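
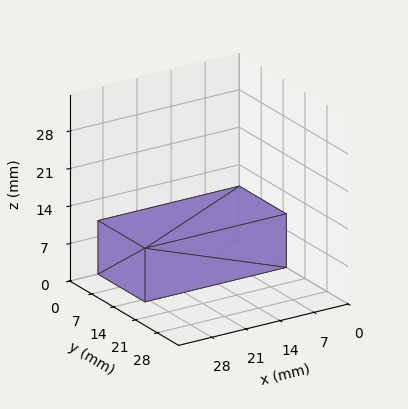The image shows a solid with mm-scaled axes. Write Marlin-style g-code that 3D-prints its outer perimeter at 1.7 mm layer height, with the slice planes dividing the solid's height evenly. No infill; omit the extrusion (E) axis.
Reading the render: the shape is a rectangular box, roughly 29 × 15 mm footprint and 10 mm tall (dimensions read to the nearest mm from the axis ticks). For the g-code, the solid's height is divided into equal slices at the stated Δz and each level perimeter traced with G1 moves after a G0 lift.

; perimeter-only toolpath
G21 ; units = mm
G90 ; absolute positioning
G28 ; home
; layer 1
G0 Z1.7
G0 X0.0 Y0.0
G1 X29.0 Y0.0
G1 X29.0 Y15.0
G1 X0.0 Y15.0
G1 X0.0 Y0.0
; layer 2
G0 Z3.3
G0 X0.0 Y0.0
G1 X29.0 Y0.0
G1 X29.0 Y15.0
G1 X0.0 Y15.0
G1 X0.0 Y0.0
; layer 3
G0 Z5.0
G0 X0.0 Y0.0
G1 X29.0 Y0.0
G1 X29.0 Y15.0
G1 X0.0 Y15.0
G1 X0.0 Y0.0
; layer 4
G0 Z6.7
G0 X0.0 Y0.0
G1 X29.0 Y0.0
G1 X29.0 Y15.0
G1 X0.0 Y15.0
G1 X0.0 Y0.0
; layer 5
G0 Z8.3
G0 X0.0 Y0.0
G1 X29.0 Y0.0
G1 X29.0 Y15.0
G1 X0.0 Y15.0
G1 X0.0 Y0.0
; layer 6
G0 Z10.0
G0 X0.0 Y0.0
G1 X29.0 Y0.0
G1 X29.0 Y15.0
G1 X0.0 Y15.0
G1 X0.0 Y0.0
M2 ; end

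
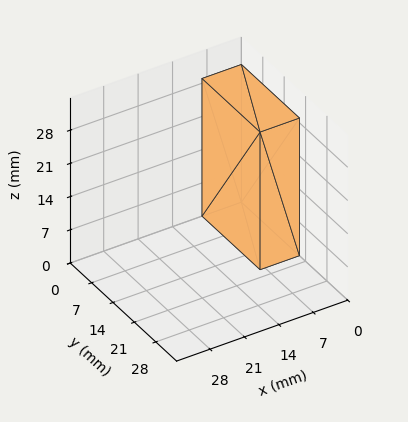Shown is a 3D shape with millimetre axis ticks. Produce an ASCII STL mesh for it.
Reading the render: the shape is a rectangular box, roughly 8 × 19 mm footprint and 29 mm tall (dimensions read to the nearest mm from the axis ticks). For the STL, each face is triangulated and given an outward normal.

solid part
  facet normal 0.0000 0.0000 -1.0000
    outer loop
      vertex 8.00 19.00 0.00
      vertex 8.00 0.00 0.00
      vertex 0.00 0.00 0.00
    endloop
  endfacet
  facet normal 0.0000 0.0000 -1.0000
    outer loop
      vertex 0.00 19.00 0.00
      vertex 8.00 19.00 0.00
      vertex 0.00 0.00 0.00
    endloop
  endfacet
  facet normal 0.0000 0.0000 1.0000
    outer loop
      vertex 0.00 0.00 29.00
      vertex 8.00 0.00 29.00
      vertex 8.00 19.00 29.00
    endloop
  endfacet
  facet normal 0.0000 0.0000 1.0000
    outer loop
      vertex 0.00 0.00 29.00
      vertex 8.00 19.00 29.00
      vertex 0.00 19.00 29.00
    endloop
  endfacet
  facet normal 0.0000 -1.0000 0.0000
    outer loop
      vertex 0.00 0.00 0.00
      vertex 8.00 0.00 0.00
      vertex 8.00 0.00 29.00
    endloop
  endfacet
  facet normal 0.0000 -1.0000 0.0000
    outer loop
      vertex 0.00 0.00 0.00
      vertex 8.00 0.00 29.00
      vertex 0.00 0.00 29.00
    endloop
  endfacet
  facet normal 0.0000 1.0000 0.0000
    outer loop
      vertex 8.00 19.00 29.00
      vertex 8.00 19.00 0.00
      vertex 0.00 19.00 0.00
    endloop
  endfacet
  facet normal 0.0000 1.0000 0.0000
    outer loop
      vertex 0.00 19.00 29.00
      vertex 8.00 19.00 29.00
      vertex 0.00 19.00 0.00
    endloop
  endfacet
  facet normal -1.0000 0.0000 0.0000
    outer loop
      vertex 0.00 19.00 29.00
      vertex 0.00 19.00 0.00
      vertex 0.00 0.00 0.00
    endloop
  endfacet
  facet normal -1.0000 0.0000 0.0000
    outer loop
      vertex 0.00 0.00 29.00
      vertex 0.00 19.00 29.00
      vertex 0.00 0.00 0.00
    endloop
  endfacet
  facet normal 1.0000 0.0000 0.0000
    outer loop
      vertex 8.00 0.00 0.00
      vertex 8.00 19.00 0.00
      vertex 8.00 19.00 29.00
    endloop
  endfacet
  facet normal 1.0000 0.0000 0.0000
    outer loop
      vertex 8.00 0.00 0.00
      vertex 8.00 19.00 29.00
      vertex 8.00 0.00 29.00
    endloop
  endfacet
endsolid part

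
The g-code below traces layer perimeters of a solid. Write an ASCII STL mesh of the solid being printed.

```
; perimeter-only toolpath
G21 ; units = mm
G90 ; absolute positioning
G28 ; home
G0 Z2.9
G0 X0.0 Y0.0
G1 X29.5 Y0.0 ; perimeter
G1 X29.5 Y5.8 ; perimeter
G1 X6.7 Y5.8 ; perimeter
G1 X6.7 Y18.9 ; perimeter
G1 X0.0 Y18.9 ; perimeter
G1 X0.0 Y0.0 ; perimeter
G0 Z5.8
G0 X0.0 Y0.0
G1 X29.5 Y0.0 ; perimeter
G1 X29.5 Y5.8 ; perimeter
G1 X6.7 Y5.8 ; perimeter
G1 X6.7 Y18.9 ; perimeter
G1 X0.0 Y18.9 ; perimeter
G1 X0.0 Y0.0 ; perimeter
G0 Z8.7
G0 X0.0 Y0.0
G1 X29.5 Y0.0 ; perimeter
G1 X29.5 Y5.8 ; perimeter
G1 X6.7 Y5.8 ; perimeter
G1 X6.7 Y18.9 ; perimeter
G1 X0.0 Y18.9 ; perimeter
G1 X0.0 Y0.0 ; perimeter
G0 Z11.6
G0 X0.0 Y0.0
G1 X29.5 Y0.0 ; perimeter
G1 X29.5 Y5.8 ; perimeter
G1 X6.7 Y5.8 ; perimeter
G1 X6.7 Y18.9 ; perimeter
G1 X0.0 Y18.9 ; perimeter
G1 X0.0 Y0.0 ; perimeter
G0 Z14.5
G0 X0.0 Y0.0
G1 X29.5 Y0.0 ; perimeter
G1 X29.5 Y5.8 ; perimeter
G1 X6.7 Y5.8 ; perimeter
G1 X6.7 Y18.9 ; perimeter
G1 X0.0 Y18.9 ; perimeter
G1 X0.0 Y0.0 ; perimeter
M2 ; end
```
solid part
  facet normal 0.0000 0.0000 -1.0000
    outer loop
      vertex 29.5 5.8 0.0
      vertex 29.5 0.0 0.0
      vertex 0.0 0.0 0.0
    endloop
  endfacet
  facet normal 0.0000 0.0000 -1.0000
    outer loop
      vertex 6.7 5.8 0.0
      vertex 29.5 5.8 0.0
      vertex 0.0 0.0 0.0
    endloop
  endfacet
  facet normal 0.0000 0.0000 -1.0000
    outer loop
      vertex 6.7 18.9 0.0
      vertex 6.7 5.8 0.0
      vertex 0.0 0.0 0.0
    endloop
  endfacet
  facet normal 0.0000 0.0000 -1.0000
    outer loop
      vertex 0.0 18.9 0.0
      vertex 6.7 18.9 0.0
      vertex 0.0 0.0 0.0
    endloop
  endfacet
  facet normal 0.0000 0.0000 1.0000
    outer loop
      vertex 0.0 0.0 14.5
      vertex 29.5 0.0 14.5
      vertex 29.5 5.8 14.5
    endloop
  endfacet
  facet normal 0.0000 0.0000 1.0000
    outer loop
      vertex 0.0 0.0 14.5
      vertex 29.5 5.8 14.5
      vertex 6.7 5.8 14.5
    endloop
  endfacet
  facet normal 0.0000 0.0000 1.0000
    outer loop
      vertex 0.0 0.0 14.5
      vertex 6.7 5.8 14.5
      vertex 6.7 18.9 14.5
    endloop
  endfacet
  facet normal 0.0000 0.0000 1.0000
    outer loop
      vertex 0.0 0.0 14.5
      vertex 6.7 18.9 14.5
      vertex 0.0 18.9 14.5
    endloop
  endfacet
  facet normal 0.0000 -1.0000 0.0000
    outer loop
      vertex 0.0 0.0 0.0
      vertex 29.5 0.0 0.0
      vertex 29.5 0.0 14.5
    endloop
  endfacet
  facet normal 0.0000 -1.0000 0.0000
    outer loop
      vertex 0.0 0.0 0.0
      vertex 29.5 0.0 14.5
      vertex 0.0 0.0 14.5
    endloop
  endfacet
  facet normal 1.0000 0.0000 0.0000
    outer loop
      vertex 29.5 0.0 0.0
      vertex 29.5 5.8 0.0
      vertex 29.5 5.8 14.5
    endloop
  endfacet
  facet normal 1.0000 0.0000 0.0000
    outer loop
      vertex 29.5 0.0 0.0
      vertex 29.5 5.8 14.5
      vertex 29.5 0.0 14.5
    endloop
  endfacet
  facet normal 0.0000 1.0000 0.0000
    outer loop
      vertex 29.5 5.8 0.0
      vertex 6.7 5.8 0.0
      vertex 6.7 5.8 14.5
    endloop
  endfacet
  facet normal 0.0000 1.0000 0.0000
    outer loop
      vertex 29.5 5.8 0.0
      vertex 6.7 5.8 14.5
      vertex 29.5 5.8 14.5
    endloop
  endfacet
  facet normal 1.0000 0.0000 0.0000
    outer loop
      vertex 6.7 5.8 0.0
      vertex 6.7 18.9 0.0
      vertex 6.7 18.9 14.5
    endloop
  endfacet
  facet normal 1.0000 0.0000 0.0000
    outer loop
      vertex 6.7 5.8 0.0
      vertex 6.7 18.9 14.5
      vertex 6.7 5.8 14.5
    endloop
  endfacet
  facet normal 0.0000 1.0000 0.0000
    outer loop
      vertex 6.7 18.9 0.0
      vertex 0.0 18.9 0.0
      vertex 0.0 18.9 14.5
    endloop
  endfacet
  facet normal 0.0000 1.0000 0.0000
    outer loop
      vertex 6.7 18.9 0.0
      vertex 0.0 18.9 14.5
      vertex 6.7 18.9 14.5
    endloop
  endfacet
  facet normal -1.0000 0.0000 0.0000
    outer loop
      vertex 0.0 18.9 0.0
      vertex 0.0 0.0 0.0
      vertex 0.0 0.0 14.5
    endloop
  endfacet
  facet normal -1.0000 0.0000 0.0000
    outer loop
      vertex 0.0 18.9 0.0
      vertex 0.0 0.0 14.5
      vertex 0.0 18.9 14.5
    endloop
  endfacet
endsolid part

The G0 Z moves step by Δz≈2.9 mm. Every layer's G1 loop is the same polygon, so the solid is a straight extrusion of it from z=0 to z≈14.5. Closing with flat bottom and top caps and triangulating gives 20 facets — an L-shaped prism: outer 29.5 × 18.9 mm, arm thicknesses ≈ 5.8 mm (horizontal) and 6.7 mm (vertical), extruded 14.5 mm in z.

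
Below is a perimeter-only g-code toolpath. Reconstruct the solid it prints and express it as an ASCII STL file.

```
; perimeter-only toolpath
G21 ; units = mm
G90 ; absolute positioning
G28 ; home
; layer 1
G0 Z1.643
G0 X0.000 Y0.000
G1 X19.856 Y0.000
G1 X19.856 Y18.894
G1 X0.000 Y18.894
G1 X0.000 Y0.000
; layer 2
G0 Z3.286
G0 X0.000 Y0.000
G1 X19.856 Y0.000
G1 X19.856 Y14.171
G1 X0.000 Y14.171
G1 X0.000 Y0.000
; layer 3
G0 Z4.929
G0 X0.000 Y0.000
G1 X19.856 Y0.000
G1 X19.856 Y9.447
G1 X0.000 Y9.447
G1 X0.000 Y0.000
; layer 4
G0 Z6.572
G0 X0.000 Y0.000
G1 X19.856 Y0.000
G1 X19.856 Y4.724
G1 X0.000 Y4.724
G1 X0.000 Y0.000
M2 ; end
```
solid part
  facet normal 0.0000 0.0000 -1.0000
    outer loop
      vertex 19.856 23.618 0.000
      vertex 19.856 0.000 0.000
      vertex 0.000 0.000 0.000
    endloop
  endfacet
  facet normal 0.0000 0.0000 -1.0000
    outer loop
      vertex 0.000 23.618 0.000
      vertex 19.856 23.618 0.000
      vertex 0.000 0.000 0.000
    endloop
  endfacet
  facet normal 0.0000 -1.0000 0.0000
    outer loop
      vertex 0.000 0.000 0.000
      vertex 19.856 0.000 0.000
      vertex 19.856 0.000 8.215
    endloop
  endfacet
  facet normal 0.0000 -1.0000 0.0000
    outer loop
      vertex 0.000 0.000 0.000
      vertex 19.856 0.000 8.215
      vertex 0.000 0.000 8.215
    endloop
  endfacet
  facet normal 0.0000 0.3285 0.9445
    outer loop
      vertex 0.000 0.000 8.215
      vertex 19.856 0.000 8.215
      vertex 19.856 23.618 0.000
    endloop
  endfacet
  facet normal 0.0000 0.3285 0.9445
    outer loop
      vertex 0.000 0.000 8.215
      vertex 19.856 23.618 0.000
      vertex 0.000 23.618 0.000
    endloop
  endfacet
  facet normal -1.0000 0.0000 0.0000
    outer loop
      vertex 0.000 0.000 8.215
      vertex 0.000 23.618 0.000
      vertex 0.000 0.000 0.000
    endloop
  endfacet
  facet normal 1.0000 0.0000 0.0000
    outer loop
      vertex 19.856 0.000 0.000
      vertex 19.856 23.618 0.000
      vertex 19.856 0.000 8.215
    endloop
  endfacet
endsolid part

The G0 Z moves step by Δz≈1.643 mm. The G1 loops shrink linearly with z, so the solid tapers from its base footprint up to z≈8.21. Closing with a flat bottom cap and the tapered top and triangulating gives 8 facets — a wedge (ramp): 19.9 × 23.6 mm base, rising to 8.21 mm along the y=0 edge and sloping linearly to z=0 at y=23.6.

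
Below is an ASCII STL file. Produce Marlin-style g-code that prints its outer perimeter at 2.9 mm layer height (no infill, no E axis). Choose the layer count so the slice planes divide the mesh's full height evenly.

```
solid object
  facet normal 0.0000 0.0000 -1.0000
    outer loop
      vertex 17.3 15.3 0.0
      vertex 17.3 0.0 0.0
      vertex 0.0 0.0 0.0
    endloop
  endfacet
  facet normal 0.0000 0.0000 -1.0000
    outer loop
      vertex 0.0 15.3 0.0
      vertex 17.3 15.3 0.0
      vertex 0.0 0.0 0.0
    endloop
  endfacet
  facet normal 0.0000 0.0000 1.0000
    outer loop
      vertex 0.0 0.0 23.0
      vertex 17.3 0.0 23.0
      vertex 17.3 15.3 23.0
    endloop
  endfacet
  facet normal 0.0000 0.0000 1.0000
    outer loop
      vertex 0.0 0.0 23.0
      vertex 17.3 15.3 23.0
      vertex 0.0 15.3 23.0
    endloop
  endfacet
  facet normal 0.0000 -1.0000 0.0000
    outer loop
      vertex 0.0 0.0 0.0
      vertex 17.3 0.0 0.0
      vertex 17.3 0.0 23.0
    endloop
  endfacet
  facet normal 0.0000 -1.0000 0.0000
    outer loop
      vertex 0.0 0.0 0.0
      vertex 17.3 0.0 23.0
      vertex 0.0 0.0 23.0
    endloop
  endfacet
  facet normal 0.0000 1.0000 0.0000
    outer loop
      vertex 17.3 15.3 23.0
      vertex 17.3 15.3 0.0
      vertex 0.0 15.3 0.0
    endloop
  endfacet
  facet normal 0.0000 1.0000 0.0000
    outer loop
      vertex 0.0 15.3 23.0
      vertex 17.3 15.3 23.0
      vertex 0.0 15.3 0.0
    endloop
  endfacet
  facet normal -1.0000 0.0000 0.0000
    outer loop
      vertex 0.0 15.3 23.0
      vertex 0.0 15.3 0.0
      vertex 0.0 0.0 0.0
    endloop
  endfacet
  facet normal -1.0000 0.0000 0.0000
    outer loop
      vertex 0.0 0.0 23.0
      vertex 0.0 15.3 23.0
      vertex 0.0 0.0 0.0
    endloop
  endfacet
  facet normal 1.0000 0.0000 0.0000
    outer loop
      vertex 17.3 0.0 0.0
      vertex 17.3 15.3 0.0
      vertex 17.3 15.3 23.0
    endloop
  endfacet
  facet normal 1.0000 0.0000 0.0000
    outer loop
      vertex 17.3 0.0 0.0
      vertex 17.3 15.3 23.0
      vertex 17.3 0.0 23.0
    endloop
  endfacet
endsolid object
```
; perimeter-only toolpath
G21 ; units = mm
G90 ; absolute positioning
G28 ; home
; layer 1
G0 Z2.9
G0 X0.0 Y0.0
G1 X17.3 Y0.0
G1 X17.3 Y15.3
G1 X0.0 Y15.3
G1 X0.0 Y0.0
; layer 2
G0 Z5.8
G0 X0.0 Y0.0
G1 X17.3 Y0.0
G1 X17.3 Y15.3
G1 X0.0 Y15.3
G1 X0.0 Y0.0
; layer 3
G0 Z8.6
G0 X0.0 Y0.0
G1 X17.3 Y0.0
G1 X17.3 Y15.3
G1 X0.0 Y15.3
G1 X0.0 Y0.0
; layer 4
G0 Z11.5
G0 X0.0 Y0.0
G1 X17.3 Y0.0
G1 X17.3 Y15.3
G1 X0.0 Y15.3
G1 X0.0 Y0.0
; layer 5
G0 Z14.4
G0 X0.0 Y0.0
G1 X17.3 Y0.0
G1 X17.3 Y15.3
G1 X0.0 Y15.3
G1 X0.0 Y0.0
; layer 6
G0 Z17.2
G0 X0.0 Y0.0
G1 X17.3 Y0.0
G1 X17.3 Y15.3
G1 X0.0 Y15.3
G1 X0.0 Y0.0
; layer 7
G0 Z20.1
G0 X0.0 Y0.0
G1 X17.3 Y0.0
G1 X17.3 Y15.3
G1 X0.0 Y15.3
G1 X0.0 Y0.0
; layer 8
G0 Z23.0
G0 X0.0 Y0.0
G1 X17.3 Y0.0
G1 X17.3 Y15.3
G1 X0.0 Y15.3
G1 X0.0 Y0.0
M2 ; end

The solid is a rectangular box, roughly 17.3 × 15.3 mm footprint and 23 mm tall. Slicing at Δz = 2.9 mm — 8 equal slices spanning the solid's height, so layer i sits at z = i·h/8 — gives 8 non-empty perimeters. Each is a 4-segment closed polygon; G0 lifts to the layer z and rapids to the start vertex, then G1 traces the edges.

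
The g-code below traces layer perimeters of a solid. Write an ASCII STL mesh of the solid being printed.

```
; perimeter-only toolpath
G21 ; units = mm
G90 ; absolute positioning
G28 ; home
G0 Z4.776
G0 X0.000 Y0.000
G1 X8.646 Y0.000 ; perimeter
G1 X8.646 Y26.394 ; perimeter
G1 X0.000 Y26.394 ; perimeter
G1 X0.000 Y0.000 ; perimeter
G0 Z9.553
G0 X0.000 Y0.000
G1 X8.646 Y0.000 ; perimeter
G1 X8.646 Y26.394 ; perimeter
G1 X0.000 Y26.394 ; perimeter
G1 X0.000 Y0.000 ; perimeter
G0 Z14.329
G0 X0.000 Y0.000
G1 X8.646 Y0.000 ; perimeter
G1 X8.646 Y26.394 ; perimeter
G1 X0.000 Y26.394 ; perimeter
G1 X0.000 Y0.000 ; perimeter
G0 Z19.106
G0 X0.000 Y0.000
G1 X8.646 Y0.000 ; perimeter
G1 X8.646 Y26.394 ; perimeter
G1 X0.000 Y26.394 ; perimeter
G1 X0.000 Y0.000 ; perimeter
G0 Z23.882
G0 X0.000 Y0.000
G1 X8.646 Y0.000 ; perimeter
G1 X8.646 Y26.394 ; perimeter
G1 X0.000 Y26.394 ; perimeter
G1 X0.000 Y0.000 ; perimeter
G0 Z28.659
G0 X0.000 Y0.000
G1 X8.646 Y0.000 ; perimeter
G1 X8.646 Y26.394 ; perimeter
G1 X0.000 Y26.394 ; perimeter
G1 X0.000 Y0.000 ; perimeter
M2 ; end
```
solid part
  facet normal 0.0000 0.0000 -1.0000
    outer loop
      vertex 8.646 26.394 0.000
      vertex 8.646 0.000 0.000
      vertex 0.000 0.000 0.000
    endloop
  endfacet
  facet normal 0.0000 0.0000 -1.0000
    outer loop
      vertex 0.000 26.394 0.000
      vertex 8.646 26.394 0.000
      vertex 0.000 0.000 0.000
    endloop
  endfacet
  facet normal 0.0000 0.0000 1.0000
    outer loop
      vertex 0.000 0.000 28.659
      vertex 8.646 0.000 28.659
      vertex 8.646 26.394 28.659
    endloop
  endfacet
  facet normal 0.0000 0.0000 1.0000
    outer loop
      vertex 0.000 0.000 28.659
      vertex 8.646 26.394 28.659
      vertex 0.000 26.394 28.659
    endloop
  endfacet
  facet normal 0.0000 -1.0000 0.0000
    outer loop
      vertex 0.000 0.000 0.000
      vertex 8.646 0.000 0.000
      vertex 8.646 0.000 28.659
    endloop
  endfacet
  facet normal 0.0000 -1.0000 0.0000
    outer loop
      vertex 0.000 0.000 0.000
      vertex 8.646 0.000 28.659
      vertex 0.000 0.000 28.659
    endloop
  endfacet
  facet normal 0.0000 1.0000 0.0000
    outer loop
      vertex 8.646 26.394 28.659
      vertex 8.646 26.394 0.000
      vertex 0.000 26.394 0.000
    endloop
  endfacet
  facet normal 0.0000 1.0000 0.0000
    outer loop
      vertex 0.000 26.394 28.659
      vertex 8.646 26.394 28.659
      vertex 0.000 26.394 0.000
    endloop
  endfacet
  facet normal -1.0000 0.0000 0.0000
    outer loop
      vertex 0.000 26.394 28.659
      vertex 0.000 26.394 0.000
      vertex 0.000 0.000 0.000
    endloop
  endfacet
  facet normal -1.0000 0.0000 0.0000
    outer loop
      vertex 0.000 0.000 28.659
      vertex 0.000 26.394 28.659
      vertex 0.000 0.000 0.000
    endloop
  endfacet
  facet normal 1.0000 0.0000 0.0000
    outer loop
      vertex 8.646 0.000 0.000
      vertex 8.646 26.394 0.000
      vertex 8.646 26.394 28.659
    endloop
  endfacet
  facet normal 1.0000 0.0000 0.0000
    outer loop
      vertex 8.646 0.000 0.000
      vertex 8.646 26.394 28.659
      vertex 8.646 0.000 28.659
    endloop
  endfacet
endsolid part

The G0 Z moves step by Δz≈4.776 mm. Every layer's G1 loop is the same polygon, so the solid is a straight extrusion of it from z=0 to z≈28.7. Closing with flat bottom and top caps and triangulating gives 12 facets — a rectangular box, roughly 8.65 × 26.4 mm footprint and 28.7 mm tall.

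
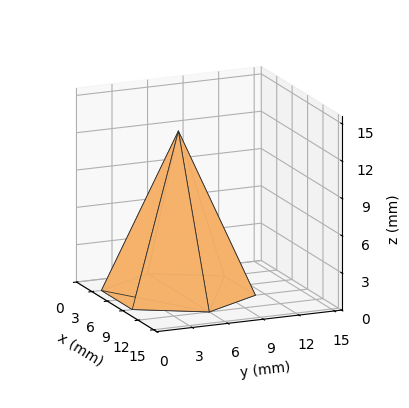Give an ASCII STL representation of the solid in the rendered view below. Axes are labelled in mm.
Reading the render: the shape is a regular 6-sided pyramid, base circumscribed radius ≈ 6 mm, apex at z ≈ 13 mm (dimensions read to the nearest mm from the axis ticks). For the STL, each face is triangulated and given an outward normal.

solid part
  facet normal 0.0000 0.0000 -1.0000
    outer loop
      vertex 3.000 11.196 0.000
      vertex 9.000 11.196 0.000
      vertex 12.000 6.000 0.000
    endloop
  endfacet
  facet normal 0.0000 0.0000 -1.0000
    outer loop
      vertex 0.000 6.000 0.000
      vertex 3.000 11.196 0.000
      vertex 12.000 6.000 0.000
    endloop
  endfacet
  facet normal 0.0000 0.0000 -1.0000
    outer loop
      vertex 3.000 0.804 0.000
      vertex 0.000 6.000 0.000
      vertex 12.000 6.000 0.000
    endloop
  endfacet
  facet normal 0.0000 0.0000 -1.0000
    outer loop
      vertex 9.000 0.804 0.000
      vertex 3.000 0.804 0.000
      vertex 12.000 6.000 0.000
    endloop
  endfacet
  facet normal 0.8042 0.4643 0.3712
    outer loop
      vertex 12.000 6.000 0.000
      vertex 9.000 11.196 0.000
      vertex 6.000 6.000 13.000
    endloop
  endfacet
  facet normal 0.0000 0.9286 0.3711
    outer loop
      vertex 9.000 11.196 0.000
      vertex 3.000 11.196 0.000
      vertex 6.000 6.000 13.000
    endloop
  endfacet
  facet normal -0.8042 0.4643 0.3712
    outer loop
      vertex 3.000 11.196 0.000
      vertex 0.000 6.000 0.000
      vertex 6.000 6.000 13.000
    endloop
  endfacet
  facet normal -0.8042 -0.4643 0.3712
    outer loop
      vertex 0.000 6.000 0.000
      vertex 3.000 0.804 0.000
      vertex 6.000 6.000 13.000
    endloop
  endfacet
  facet normal 0.0000 -0.9286 0.3711
    outer loop
      vertex 3.000 0.804 0.000
      vertex 9.000 0.804 0.000
      vertex 6.000 6.000 13.000
    endloop
  endfacet
  facet normal 0.8042 -0.4643 0.3712
    outer loop
      vertex 9.000 0.804 0.000
      vertex 12.000 6.000 0.000
      vertex 6.000 6.000 13.000
    endloop
  endfacet
endsolid part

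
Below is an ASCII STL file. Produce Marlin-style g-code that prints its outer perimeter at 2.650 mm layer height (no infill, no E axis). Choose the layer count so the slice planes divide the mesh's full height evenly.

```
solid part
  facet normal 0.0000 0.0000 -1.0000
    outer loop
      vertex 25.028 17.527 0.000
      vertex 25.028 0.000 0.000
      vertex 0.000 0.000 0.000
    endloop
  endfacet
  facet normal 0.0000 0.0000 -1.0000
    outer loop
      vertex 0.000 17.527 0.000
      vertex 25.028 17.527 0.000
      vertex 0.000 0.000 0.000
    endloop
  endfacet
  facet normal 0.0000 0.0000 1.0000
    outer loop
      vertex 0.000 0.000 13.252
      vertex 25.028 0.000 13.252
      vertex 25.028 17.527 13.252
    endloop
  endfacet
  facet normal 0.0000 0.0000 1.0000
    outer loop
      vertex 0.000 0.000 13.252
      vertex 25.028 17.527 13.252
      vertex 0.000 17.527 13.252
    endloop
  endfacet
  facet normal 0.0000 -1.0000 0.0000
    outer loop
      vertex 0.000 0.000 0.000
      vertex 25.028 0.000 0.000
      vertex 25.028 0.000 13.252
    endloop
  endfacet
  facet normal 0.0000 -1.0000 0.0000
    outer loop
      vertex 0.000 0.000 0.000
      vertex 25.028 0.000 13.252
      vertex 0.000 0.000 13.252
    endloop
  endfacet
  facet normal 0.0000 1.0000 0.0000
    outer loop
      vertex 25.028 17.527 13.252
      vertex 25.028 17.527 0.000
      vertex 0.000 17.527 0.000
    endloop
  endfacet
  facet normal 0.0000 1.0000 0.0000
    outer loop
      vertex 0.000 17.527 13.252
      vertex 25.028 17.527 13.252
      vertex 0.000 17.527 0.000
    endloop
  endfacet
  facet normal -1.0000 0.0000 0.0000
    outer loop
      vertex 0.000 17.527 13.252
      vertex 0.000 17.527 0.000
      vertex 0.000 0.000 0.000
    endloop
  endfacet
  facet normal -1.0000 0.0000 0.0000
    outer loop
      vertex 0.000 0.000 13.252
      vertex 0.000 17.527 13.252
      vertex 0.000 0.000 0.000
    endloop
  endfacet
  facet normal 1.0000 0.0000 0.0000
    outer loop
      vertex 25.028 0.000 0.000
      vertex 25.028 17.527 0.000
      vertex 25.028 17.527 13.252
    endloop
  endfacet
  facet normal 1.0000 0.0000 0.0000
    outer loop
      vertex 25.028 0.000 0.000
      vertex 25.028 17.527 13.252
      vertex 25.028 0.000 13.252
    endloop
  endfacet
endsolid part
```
; perimeter-only toolpath
G21 ; units = mm
G90 ; absolute positioning
G28 ; home
; layer 1
G0 Z2.650
G0 X0.000 Y0.000
G1 X25.028 Y0.000
G1 X25.028 Y17.527
G1 X0.000 Y17.527
G1 X0.000 Y0.000
; layer 2
G0 Z5.301
G0 X0.000 Y0.000
G1 X25.028 Y0.000
G1 X25.028 Y17.527
G1 X0.000 Y17.527
G1 X0.000 Y0.000
; layer 3
G0 Z7.951
G0 X0.000 Y0.000
G1 X25.028 Y0.000
G1 X25.028 Y17.527
G1 X0.000 Y17.527
G1 X0.000 Y0.000
; layer 4
G0 Z10.602
G0 X0.000 Y0.000
G1 X25.028 Y0.000
G1 X25.028 Y17.527
G1 X0.000 Y17.527
G1 X0.000 Y0.000
; layer 5
G0 Z13.252
G0 X0.000 Y0.000
G1 X25.028 Y0.000
G1 X25.028 Y17.527
G1 X0.000 Y17.527
G1 X0.000 Y0.000
M2 ; end

The solid is a rectangular box, roughly 25 × 17.5 mm footprint and 13.3 mm tall. Slicing at Δz = 2.650 mm — 5 equal slices spanning the solid's height, so layer i sits at z = i·h/5 — gives 5 non-empty perimeters. Each is a 4-segment closed polygon; G0 lifts to the layer z and rapids to the start vertex, then G1 traces the edges.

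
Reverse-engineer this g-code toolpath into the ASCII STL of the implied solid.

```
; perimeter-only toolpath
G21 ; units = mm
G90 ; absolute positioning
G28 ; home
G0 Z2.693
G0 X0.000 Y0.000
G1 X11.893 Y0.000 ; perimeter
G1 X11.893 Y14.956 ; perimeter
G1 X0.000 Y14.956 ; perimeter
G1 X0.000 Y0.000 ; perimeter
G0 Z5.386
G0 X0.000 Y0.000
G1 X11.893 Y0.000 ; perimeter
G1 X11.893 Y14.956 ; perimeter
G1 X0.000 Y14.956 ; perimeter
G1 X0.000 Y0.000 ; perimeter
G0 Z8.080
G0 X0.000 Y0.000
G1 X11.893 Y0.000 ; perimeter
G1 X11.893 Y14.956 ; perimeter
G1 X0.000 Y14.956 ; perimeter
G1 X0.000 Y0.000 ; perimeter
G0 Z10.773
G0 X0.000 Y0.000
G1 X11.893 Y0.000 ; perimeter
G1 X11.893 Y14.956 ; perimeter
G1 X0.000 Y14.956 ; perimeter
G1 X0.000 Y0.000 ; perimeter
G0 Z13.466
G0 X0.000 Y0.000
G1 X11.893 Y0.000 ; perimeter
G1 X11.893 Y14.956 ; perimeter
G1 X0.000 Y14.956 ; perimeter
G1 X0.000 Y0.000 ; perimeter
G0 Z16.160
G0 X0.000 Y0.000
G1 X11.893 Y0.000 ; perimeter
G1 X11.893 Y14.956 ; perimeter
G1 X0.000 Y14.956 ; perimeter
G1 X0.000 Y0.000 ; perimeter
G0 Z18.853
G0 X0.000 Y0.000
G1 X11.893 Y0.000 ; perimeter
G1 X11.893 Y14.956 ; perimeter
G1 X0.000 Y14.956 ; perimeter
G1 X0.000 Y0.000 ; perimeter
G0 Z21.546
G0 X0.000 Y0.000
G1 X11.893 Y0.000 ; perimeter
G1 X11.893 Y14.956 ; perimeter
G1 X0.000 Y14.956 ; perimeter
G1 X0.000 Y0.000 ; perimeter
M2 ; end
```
solid part
  facet normal 0.0000 0.0000 -1.0000
    outer loop
      vertex 11.893 14.956 0.000
      vertex 11.893 0.000 0.000
      vertex 0.000 0.000 0.000
    endloop
  endfacet
  facet normal 0.0000 0.0000 -1.0000
    outer loop
      vertex 0.000 14.956 0.000
      vertex 11.893 14.956 0.000
      vertex 0.000 0.000 0.000
    endloop
  endfacet
  facet normal 0.0000 0.0000 1.0000
    outer loop
      vertex 0.000 0.000 21.546
      vertex 11.893 0.000 21.546
      vertex 11.893 14.956 21.546
    endloop
  endfacet
  facet normal 0.0000 0.0000 1.0000
    outer loop
      vertex 0.000 0.000 21.546
      vertex 11.893 14.956 21.546
      vertex 0.000 14.956 21.546
    endloop
  endfacet
  facet normal 0.0000 -1.0000 0.0000
    outer loop
      vertex 0.000 0.000 0.000
      vertex 11.893 0.000 0.000
      vertex 11.893 0.000 21.546
    endloop
  endfacet
  facet normal 0.0000 -1.0000 0.0000
    outer loop
      vertex 0.000 0.000 0.000
      vertex 11.893 0.000 21.546
      vertex 0.000 0.000 21.546
    endloop
  endfacet
  facet normal 0.0000 1.0000 0.0000
    outer loop
      vertex 11.893 14.956 21.546
      vertex 11.893 14.956 0.000
      vertex 0.000 14.956 0.000
    endloop
  endfacet
  facet normal 0.0000 1.0000 0.0000
    outer loop
      vertex 0.000 14.956 21.546
      vertex 11.893 14.956 21.546
      vertex 0.000 14.956 0.000
    endloop
  endfacet
  facet normal -1.0000 0.0000 0.0000
    outer loop
      vertex 0.000 14.956 21.546
      vertex 0.000 14.956 0.000
      vertex 0.000 0.000 0.000
    endloop
  endfacet
  facet normal -1.0000 0.0000 0.0000
    outer loop
      vertex 0.000 0.000 21.546
      vertex 0.000 14.956 21.546
      vertex 0.000 0.000 0.000
    endloop
  endfacet
  facet normal 1.0000 0.0000 0.0000
    outer loop
      vertex 11.893 0.000 0.000
      vertex 11.893 14.956 0.000
      vertex 11.893 14.956 21.546
    endloop
  endfacet
  facet normal 1.0000 0.0000 0.0000
    outer loop
      vertex 11.893 0.000 0.000
      vertex 11.893 14.956 21.546
      vertex 11.893 0.000 21.546
    endloop
  endfacet
endsolid part

The G0 Z moves step by Δz≈2.693 mm. Every layer's G1 loop is the same polygon, so the solid is a straight extrusion of it from z=0 to z≈21.5. Closing with flat bottom and top caps and triangulating gives 12 facets — a rectangular box, roughly 11.9 × 15 mm footprint and 21.5 mm tall.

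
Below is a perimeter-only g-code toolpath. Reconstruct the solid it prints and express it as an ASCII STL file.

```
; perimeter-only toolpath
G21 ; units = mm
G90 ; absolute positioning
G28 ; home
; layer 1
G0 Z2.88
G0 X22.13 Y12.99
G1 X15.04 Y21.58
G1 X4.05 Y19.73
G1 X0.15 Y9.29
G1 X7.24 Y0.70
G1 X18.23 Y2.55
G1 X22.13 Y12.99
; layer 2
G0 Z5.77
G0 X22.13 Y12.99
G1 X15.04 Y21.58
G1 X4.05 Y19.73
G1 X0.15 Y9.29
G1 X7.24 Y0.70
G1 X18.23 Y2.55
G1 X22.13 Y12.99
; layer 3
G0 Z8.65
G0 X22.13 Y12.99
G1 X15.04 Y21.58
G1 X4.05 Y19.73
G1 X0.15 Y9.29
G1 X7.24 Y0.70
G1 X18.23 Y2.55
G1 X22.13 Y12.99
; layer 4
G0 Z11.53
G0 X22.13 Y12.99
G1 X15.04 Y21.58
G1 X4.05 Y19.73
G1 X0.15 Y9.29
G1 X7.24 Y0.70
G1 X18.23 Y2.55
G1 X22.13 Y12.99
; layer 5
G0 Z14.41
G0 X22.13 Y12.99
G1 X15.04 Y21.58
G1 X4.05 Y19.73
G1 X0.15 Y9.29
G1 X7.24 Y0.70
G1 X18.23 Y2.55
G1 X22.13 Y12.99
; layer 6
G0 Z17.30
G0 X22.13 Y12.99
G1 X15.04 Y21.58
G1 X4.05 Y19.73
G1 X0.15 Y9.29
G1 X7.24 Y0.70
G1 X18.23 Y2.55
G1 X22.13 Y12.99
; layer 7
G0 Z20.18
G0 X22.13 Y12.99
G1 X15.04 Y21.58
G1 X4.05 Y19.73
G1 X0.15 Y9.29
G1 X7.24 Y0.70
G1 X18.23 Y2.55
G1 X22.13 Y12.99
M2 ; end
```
solid part
  facet normal 0.0000 0.0000 -1.0000
    outer loop
      vertex 4.05 19.73 0.00
      vertex 15.04 21.58 0.00
      vertex 22.13 12.99 0.00
    endloop
  endfacet
  facet normal 0.0000 0.0000 -1.0000
    outer loop
      vertex 0.15 9.29 0.00
      vertex 4.05 19.73 0.00
      vertex 22.13 12.99 0.00
    endloop
  endfacet
  facet normal 0.0000 0.0000 -1.0000
    outer loop
      vertex 7.24 0.70 0.00
      vertex 0.15 9.29 0.00
      vertex 22.13 12.99 0.00
    endloop
  endfacet
  facet normal 0.0000 0.0000 -1.0000
    outer loop
      vertex 18.23 2.55 0.00
      vertex 7.24 0.70 0.00
      vertex 22.13 12.99 0.00
    endloop
  endfacet
  facet normal 0.0000 0.0000 1.0000
    outer loop
      vertex 22.13 12.99 20.18
      vertex 15.04 21.58 20.18
      vertex 4.05 19.73 20.18
    endloop
  endfacet
  facet normal 0.0000 0.0000 1.0000
    outer loop
      vertex 22.13 12.99 20.18
      vertex 4.05 19.73 20.18
      vertex 0.15 9.29 20.18
    endloop
  endfacet
  facet normal 0.0000 0.0000 1.0000
    outer loop
      vertex 22.13 12.99 20.18
      vertex 0.15 9.29 20.18
      vertex 7.24 0.70 20.18
    endloop
  endfacet
  facet normal 0.0000 0.0000 1.0000
    outer loop
      vertex 22.13 12.99 20.18
      vertex 7.24 0.70 20.18
      vertex 18.23 2.55 20.18
    endloop
  endfacet
  facet normal 0.7712 0.6366 0.0000
    outer loop
      vertex 22.13 12.99 0.00
      vertex 15.04 21.58 0.00
      vertex 15.04 21.58 20.18
    endloop
  endfacet
  facet normal 0.7712 0.6366 0.0000
    outer loop
      vertex 22.13 12.99 0.00
      vertex 15.04 21.58 20.18
      vertex 22.13 12.99 20.18
    endloop
  endfacet
  facet normal -0.1660 0.9861 0.0000
    outer loop
      vertex 15.04 21.58 0.00
      vertex 4.05 19.73 0.00
      vertex 4.05 19.73 20.18
    endloop
  endfacet
  facet normal -0.1660 0.9861 0.0000
    outer loop
      vertex 15.04 21.58 0.00
      vertex 4.05 19.73 20.18
      vertex 15.04 21.58 20.18
    endloop
  endfacet
  facet normal -0.9368 0.3499 0.0000
    outer loop
      vertex 4.05 19.73 0.00
      vertex 0.15 9.29 0.00
      vertex 0.15 9.29 20.18
    endloop
  endfacet
  facet normal -0.9368 0.3499 0.0000
    outer loop
      vertex 4.05 19.73 0.00
      vertex 0.15 9.29 20.18
      vertex 4.05 19.73 20.18
    endloop
  endfacet
  facet normal -0.7712 -0.6366 0.0000
    outer loop
      vertex 0.15 9.29 0.00
      vertex 7.24 0.70 0.00
      vertex 7.24 0.70 20.18
    endloop
  endfacet
  facet normal -0.7712 -0.6366 0.0000
    outer loop
      vertex 0.15 9.29 0.00
      vertex 7.24 0.70 20.18
      vertex 0.15 9.29 20.18
    endloop
  endfacet
  facet normal 0.1660 -0.9861 0.0000
    outer loop
      vertex 7.24 0.70 0.00
      vertex 18.23 2.55 0.00
      vertex 18.23 2.55 20.18
    endloop
  endfacet
  facet normal 0.1660 -0.9861 0.0000
    outer loop
      vertex 7.24 0.70 0.00
      vertex 18.23 2.55 20.18
      vertex 7.24 0.70 20.18
    endloop
  endfacet
  facet normal 0.9368 -0.3499 0.0000
    outer loop
      vertex 18.23 2.55 0.00
      vertex 22.13 12.99 0.00
      vertex 22.13 12.99 20.18
    endloop
  endfacet
  facet normal 0.9368 -0.3499 0.0000
    outer loop
      vertex 18.23 2.55 0.00
      vertex 22.13 12.99 20.18
      vertex 18.23 2.55 20.18
    endloop
  endfacet
endsolid part

The G0 Z moves step by Δz≈2.88 mm. Every layer's G1 loop is the same polygon, so the solid is a straight extrusion of it from z=0 to z≈20.2. Closing with flat bottom and top caps and triangulating gives 20 facets — a regular 6-sided prism (a cylinder approximated with 6 flat sides), circumscribed radius ≈ 11.1 mm, height ≈ 20.2 mm.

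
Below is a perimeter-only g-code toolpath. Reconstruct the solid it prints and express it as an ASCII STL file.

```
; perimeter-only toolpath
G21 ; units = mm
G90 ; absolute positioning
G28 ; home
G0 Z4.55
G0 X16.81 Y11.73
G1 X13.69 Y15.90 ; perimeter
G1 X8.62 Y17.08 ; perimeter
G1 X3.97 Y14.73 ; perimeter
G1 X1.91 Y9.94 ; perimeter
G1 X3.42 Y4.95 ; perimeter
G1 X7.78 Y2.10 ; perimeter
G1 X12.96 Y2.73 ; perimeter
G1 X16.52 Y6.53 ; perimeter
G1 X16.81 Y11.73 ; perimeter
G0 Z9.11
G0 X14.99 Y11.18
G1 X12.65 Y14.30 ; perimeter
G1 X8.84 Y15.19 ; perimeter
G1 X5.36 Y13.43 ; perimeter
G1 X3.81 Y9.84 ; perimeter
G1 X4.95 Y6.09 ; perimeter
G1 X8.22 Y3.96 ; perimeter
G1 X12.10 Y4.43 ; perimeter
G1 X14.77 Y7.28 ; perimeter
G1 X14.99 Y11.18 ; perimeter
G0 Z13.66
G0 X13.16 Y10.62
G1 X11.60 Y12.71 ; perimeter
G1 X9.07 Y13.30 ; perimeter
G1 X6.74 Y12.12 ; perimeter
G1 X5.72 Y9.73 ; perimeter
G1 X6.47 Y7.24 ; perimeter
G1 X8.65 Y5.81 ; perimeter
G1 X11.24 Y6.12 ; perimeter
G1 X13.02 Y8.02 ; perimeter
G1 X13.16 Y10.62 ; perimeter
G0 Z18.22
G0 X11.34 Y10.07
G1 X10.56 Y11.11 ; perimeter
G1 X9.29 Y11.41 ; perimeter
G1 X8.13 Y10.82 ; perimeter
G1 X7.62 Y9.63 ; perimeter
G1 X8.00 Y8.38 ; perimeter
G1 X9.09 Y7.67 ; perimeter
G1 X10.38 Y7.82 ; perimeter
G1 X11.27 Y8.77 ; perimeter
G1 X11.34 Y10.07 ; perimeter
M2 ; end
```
solid part
  facet normal 0.0000 0.0000 -1.0000
    outer loop
      vertex 8.39 18.97 0.00
      vertex 14.73 17.49 0.00
      vertex 18.63 12.28 0.00
    endloop
  endfacet
  facet normal 0.0000 0.0000 -1.0000
    outer loop
      vertex 2.58 16.03 0.00
      vertex 8.39 18.97 0.00
      vertex 18.63 12.28 0.00
    endloop
  endfacet
  facet normal 0.0000 0.0000 -1.0000
    outer loop
      vertex 0.01 10.05 0.00
      vertex 2.58 16.03 0.00
      vertex 18.63 12.28 0.00
    endloop
  endfacet
  facet normal 0.0000 0.0000 -1.0000
    outer loop
      vertex 1.90 3.81 0.00
      vertex 0.01 10.05 0.00
      vertex 18.63 12.28 0.00
    endloop
  endfacet
  facet normal 0.0000 0.0000 -1.0000
    outer loop
      vertex 7.35 0.25 0.00
      vertex 1.90 3.81 0.00
      vertex 18.63 12.28 0.00
    endloop
  endfacet
  facet normal 0.0000 0.0000 -1.0000
    outer loop
      vertex 13.82 1.03 0.00
      vertex 7.35 0.25 0.00
      vertex 18.63 12.28 0.00
    endloop
  endfacet
  facet normal 0.0000 0.0000 -1.0000
    outer loop
      vertex 18.27 5.78 0.00
      vertex 13.82 1.03 0.00
      vertex 18.63 12.28 0.00
    endloop
  endfacet
  facet normal 0.7451 0.5578 0.3657
    outer loop
      vertex 18.63 12.28 0.00
      vertex 14.73 17.49 0.00
      vertex 9.52 9.52 22.77
    endloop
  endfacet
  facet normal 0.2116 0.9064 0.3657
    outer loop
      vertex 14.73 17.49 0.00
      vertex 8.39 18.97 0.00
      vertex 9.52 9.52 22.77
    endloop
  endfacet
  facet normal -0.4203 0.8305 0.3655
    outer loop
      vertex 8.39 18.97 0.00
      vertex 2.58 16.03 0.00
      vertex 9.52 9.52 22.77
    endloop
  endfacet
  facet normal -0.8551 0.3675 0.3657
    outer loop
      vertex 2.58 16.03 0.00
      vertex 0.01 10.05 0.00
      vertex 9.52 9.52 22.77
    endloop
  endfacet
  facet normal -0.8908 -0.2698 0.3657
    outer loop
      vertex 0.01 10.05 0.00
      vertex 1.90 3.81 0.00
      vertex 9.52 9.52 22.77
    endloop
  endfacet
  facet normal -0.5090 -0.7792 0.3657
    outer loop
      vertex 1.90 3.81 0.00
      vertex 7.35 0.25 0.00
      vertex 9.52 9.52 22.77
    endloop
  endfacet
  facet normal 0.1114 -0.9241 0.3656
    outer loop
      vertex 7.35 0.25 0.00
      vertex 13.82 1.03 0.00
      vertex 9.52 9.52 22.77
    endloop
  endfacet
  facet normal 0.6793 -0.6364 0.3656
    outer loop
      vertex 13.82 1.03 0.00
      vertex 18.27 5.78 0.00
      vertex 9.52 9.52 22.77
    endloop
  endfacet
  facet normal 0.9294 -0.0515 0.3656
    outer loop
      vertex 18.27 5.78 0.00
      vertex 18.63 12.28 0.00
      vertex 9.52 9.52 22.77
    endloop
  endfacet
endsolid part

The G0 Z moves step by Δz≈4.55 mm. The G1 loops shrink linearly with z, so the solid tapers from its base footprint up to z≈22.8. Closing with a flat bottom cap and the tapered top and triangulating gives 16 facets — a regular 9-sided pyramid, base circumscribed radius ≈ 9.52 mm, apex at z ≈ 22.8 mm.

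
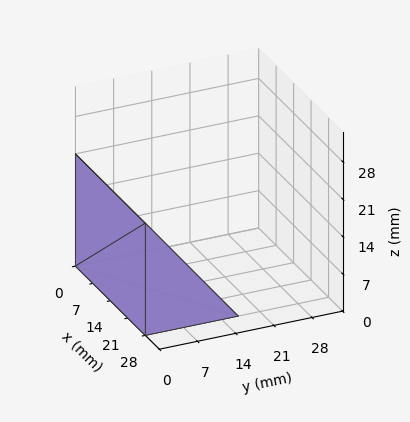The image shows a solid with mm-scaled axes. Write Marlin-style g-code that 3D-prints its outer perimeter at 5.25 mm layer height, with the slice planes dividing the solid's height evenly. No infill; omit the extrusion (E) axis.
Reading the render: the shape is a wedge (ramp): 28 × 17 mm base, rising to 21 mm along the y=0 edge and sloping linearly to z=0 at y=17 (dimensions read to the nearest mm from the axis ticks). For the g-code, the solid's height is divided into equal slices at the stated Δz and each level perimeter traced with G1 moves after a G0 lift.

; perimeter-only toolpath
G21 ; units = mm
G90 ; absolute positioning
G28 ; home
; layer 1
G0 Z5.25
G0 X0.00 Y0.00
G1 X28.00 Y0.00
G1 X28.00 Y12.75
G1 X0.00 Y12.75
G1 X0.00 Y0.00
; layer 2
G0 Z10.50
G0 X0.00 Y0.00
G1 X28.00 Y0.00
G1 X28.00 Y8.50
G1 X0.00 Y8.50
G1 X0.00 Y0.00
; layer 3
G0 Z15.75
G0 X0.00 Y0.00
G1 X28.00 Y0.00
G1 X28.00 Y4.25
G1 X0.00 Y4.25
G1 X0.00 Y0.00
M2 ; end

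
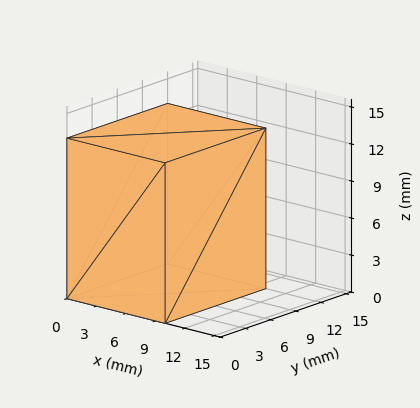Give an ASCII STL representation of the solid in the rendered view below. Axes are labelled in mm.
Reading the render: the shape is a rectangular box, roughly 10 × 12 mm footprint and 13 mm tall (dimensions read to the nearest mm from the axis ticks). For the STL, each face is triangulated and given an outward normal.

solid part
  facet normal 0.0000 0.0000 -1.0000
    outer loop
      vertex 10.0 12.0 0.0
      vertex 10.0 0.0 0.0
      vertex 0.0 0.0 0.0
    endloop
  endfacet
  facet normal 0.0000 0.0000 -1.0000
    outer loop
      vertex 0.0 12.0 0.0
      vertex 10.0 12.0 0.0
      vertex 0.0 0.0 0.0
    endloop
  endfacet
  facet normal 0.0000 0.0000 1.0000
    outer loop
      vertex 0.0 0.0 13.0
      vertex 10.0 0.0 13.0
      vertex 10.0 12.0 13.0
    endloop
  endfacet
  facet normal 0.0000 0.0000 1.0000
    outer loop
      vertex 0.0 0.0 13.0
      vertex 10.0 12.0 13.0
      vertex 0.0 12.0 13.0
    endloop
  endfacet
  facet normal 0.0000 -1.0000 0.0000
    outer loop
      vertex 0.0 0.0 0.0
      vertex 10.0 0.0 0.0
      vertex 10.0 0.0 13.0
    endloop
  endfacet
  facet normal 0.0000 -1.0000 0.0000
    outer loop
      vertex 0.0 0.0 0.0
      vertex 10.0 0.0 13.0
      vertex 0.0 0.0 13.0
    endloop
  endfacet
  facet normal 0.0000 1.0000 0.0000
    outer loop
      vertex 10.0 12.0 13.0
      vertex 10.0 12.0 0.0
      vertex 0.0 12.0 0.0
    endloop
  endfacet
  facet normal 0.0000 1.0000 0.0000
    outer loop
      vertex 0.0 12.0 13.0
      vertex 10.0 12.0 13.0
      vertex 0.0 12.0 0.0
    endloop
  endfacet
  facet normal -1.0000 0.0000 0.0000
    outer loop
      vertex 0.0 12.0 13.0
      vertex 0.0 12.0 0.0
      vertex 0.0 0.0 0.0
    endloop
  endfacet
  facet normal -1.0000 0.0000 0.0000
    outer loop
      vertex 0.0 0.0 13.0
      vertex 0.0 12.0 13.0
      vertex 0.0 0.0 0.0
    endloop
  endfacet
  facet normal 1.0000 0.0000 0.0000
    outer loop
      vertex 10.0 0.0 0.0
      vertex 10.0 12.0 0.0
      vertex 10.0 12.0 13.0
    endloop
  endfacet
  facet normal 1.0000 0.0000 0.0000
    outer loop
      vertex 10.0 0.0 0.0
      vertex 10.0 12.0 13.0
      vertex 10.0 0.0 13.0
    endloop
  endfacet
endsolid part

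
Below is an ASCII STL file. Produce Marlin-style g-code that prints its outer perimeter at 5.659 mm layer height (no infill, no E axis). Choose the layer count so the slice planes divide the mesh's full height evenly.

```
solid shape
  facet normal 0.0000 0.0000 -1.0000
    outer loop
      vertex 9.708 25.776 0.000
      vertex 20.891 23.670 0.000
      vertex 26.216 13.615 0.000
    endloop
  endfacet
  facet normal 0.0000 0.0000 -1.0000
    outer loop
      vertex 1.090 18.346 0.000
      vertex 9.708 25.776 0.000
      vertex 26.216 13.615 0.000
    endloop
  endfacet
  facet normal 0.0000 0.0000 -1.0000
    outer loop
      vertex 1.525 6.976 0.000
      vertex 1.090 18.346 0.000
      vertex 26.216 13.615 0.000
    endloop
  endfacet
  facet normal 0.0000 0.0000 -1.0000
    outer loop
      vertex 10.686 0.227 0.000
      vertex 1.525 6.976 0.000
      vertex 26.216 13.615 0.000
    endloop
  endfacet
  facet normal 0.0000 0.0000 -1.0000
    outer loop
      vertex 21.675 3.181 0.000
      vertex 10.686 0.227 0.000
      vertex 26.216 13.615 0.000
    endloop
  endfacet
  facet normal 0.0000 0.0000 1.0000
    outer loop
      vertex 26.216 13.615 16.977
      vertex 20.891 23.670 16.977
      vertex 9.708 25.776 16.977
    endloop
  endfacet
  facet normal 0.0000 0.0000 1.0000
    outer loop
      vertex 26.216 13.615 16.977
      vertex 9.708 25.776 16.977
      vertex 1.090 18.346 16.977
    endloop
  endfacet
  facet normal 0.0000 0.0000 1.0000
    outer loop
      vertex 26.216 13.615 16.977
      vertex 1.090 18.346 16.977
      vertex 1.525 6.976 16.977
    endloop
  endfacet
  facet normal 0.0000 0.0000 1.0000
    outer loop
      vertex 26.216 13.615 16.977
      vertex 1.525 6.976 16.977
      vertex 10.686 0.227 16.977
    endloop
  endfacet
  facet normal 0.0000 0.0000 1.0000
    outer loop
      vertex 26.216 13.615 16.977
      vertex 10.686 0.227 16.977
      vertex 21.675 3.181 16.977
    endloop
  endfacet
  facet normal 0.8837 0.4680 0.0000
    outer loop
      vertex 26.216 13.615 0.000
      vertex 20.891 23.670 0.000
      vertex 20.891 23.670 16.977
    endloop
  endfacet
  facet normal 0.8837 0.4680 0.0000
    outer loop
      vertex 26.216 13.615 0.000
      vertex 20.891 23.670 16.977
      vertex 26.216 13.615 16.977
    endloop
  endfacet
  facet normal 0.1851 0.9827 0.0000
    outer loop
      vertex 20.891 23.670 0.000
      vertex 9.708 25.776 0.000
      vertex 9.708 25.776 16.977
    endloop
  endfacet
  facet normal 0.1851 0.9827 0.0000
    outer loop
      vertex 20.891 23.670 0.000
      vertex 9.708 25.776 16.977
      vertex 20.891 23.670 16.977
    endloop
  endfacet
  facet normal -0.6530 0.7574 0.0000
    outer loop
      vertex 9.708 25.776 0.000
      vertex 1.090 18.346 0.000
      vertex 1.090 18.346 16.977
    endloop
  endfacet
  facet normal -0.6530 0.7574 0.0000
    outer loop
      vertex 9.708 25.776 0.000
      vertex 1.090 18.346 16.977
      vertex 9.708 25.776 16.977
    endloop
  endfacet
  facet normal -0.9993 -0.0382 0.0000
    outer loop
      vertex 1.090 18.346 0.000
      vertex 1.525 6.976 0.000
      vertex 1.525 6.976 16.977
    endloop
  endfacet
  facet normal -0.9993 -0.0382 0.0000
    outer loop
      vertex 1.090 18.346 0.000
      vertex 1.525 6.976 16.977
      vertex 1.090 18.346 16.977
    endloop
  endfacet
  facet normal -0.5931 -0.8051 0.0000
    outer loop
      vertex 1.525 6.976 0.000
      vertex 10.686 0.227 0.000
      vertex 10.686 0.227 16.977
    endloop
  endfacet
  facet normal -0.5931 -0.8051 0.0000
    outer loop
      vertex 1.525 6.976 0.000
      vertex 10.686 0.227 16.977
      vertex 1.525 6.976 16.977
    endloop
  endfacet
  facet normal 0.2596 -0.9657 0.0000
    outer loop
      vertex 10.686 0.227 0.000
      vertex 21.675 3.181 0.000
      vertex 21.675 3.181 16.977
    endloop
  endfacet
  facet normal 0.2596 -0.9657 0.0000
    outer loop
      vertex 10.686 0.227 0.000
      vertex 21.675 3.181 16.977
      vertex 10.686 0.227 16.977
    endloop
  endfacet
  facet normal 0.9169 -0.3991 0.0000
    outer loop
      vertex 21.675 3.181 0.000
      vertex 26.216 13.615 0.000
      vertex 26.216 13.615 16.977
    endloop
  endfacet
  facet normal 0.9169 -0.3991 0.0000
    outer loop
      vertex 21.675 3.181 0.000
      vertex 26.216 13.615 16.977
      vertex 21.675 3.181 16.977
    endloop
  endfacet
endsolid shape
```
; perimeter-only toolpath
G21 ; units = mm
G90 ; absolute positioning
G28 ; home
; layer 1
G0 Z5.659
G0 X26.216 Y13.615
G1 X20.891 Y23.670
G1 X9.708 Y25.776
G1 X1.090 Y18.346
G1 X1.525 Y6.976
G1 X10.686 Y0.227
G1 X21.675 Y3.181
G1 X26.216 Y13.615
; layer 2
G0 Z11.318
G0 X26.216 Y13.615
G1 X20.891 Y23.670
G1 X9.708 Y25.776
G1 X1.090 Y18.346
G1 X1.525 Y6.976
G1 X10.686 Y0.227
G1 X21.675 Y3.181
G1 X26.216 Y13.615
; layer 3
G0 Z16.977
G0 X26.216 Y13.615
G1 X20.891 Y23.670
G1 X9.708 Y25.776
G1 X1.090 Y18.346
G1 X1.525 Y6.976
G1 X10.686 Y0.227
G1 X21.675 Y3.181
G1 X26.216 Y13.615
M2 ; end

The solid is a regular 7-sided prism (a cylinder approximated with 7 flat sides), circumscribed radius ≈ 13.1 mm, height ≈ 17 mm. Slicing at Δz = 5.659 mm — 3 equal slices spanning the solid's height, so layer i sits at z = i·h/3 — gives 3 non-empty perimeters. Each is a 7-segment closed polygon; G0 lifts to the layer z and rapids to the start vertex, then G1 traces the edges.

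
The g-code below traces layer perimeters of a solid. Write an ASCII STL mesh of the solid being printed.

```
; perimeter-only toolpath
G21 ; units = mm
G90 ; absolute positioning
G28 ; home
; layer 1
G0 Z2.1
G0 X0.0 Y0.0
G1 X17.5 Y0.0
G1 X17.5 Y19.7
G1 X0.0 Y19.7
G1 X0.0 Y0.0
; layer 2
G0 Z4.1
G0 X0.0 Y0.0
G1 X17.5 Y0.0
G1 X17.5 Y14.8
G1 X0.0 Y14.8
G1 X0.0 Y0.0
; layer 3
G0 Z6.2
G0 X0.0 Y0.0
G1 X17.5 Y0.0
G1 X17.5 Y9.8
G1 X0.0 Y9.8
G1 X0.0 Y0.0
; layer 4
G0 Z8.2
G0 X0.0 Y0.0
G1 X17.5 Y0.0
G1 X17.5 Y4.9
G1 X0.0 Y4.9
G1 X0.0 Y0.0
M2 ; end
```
solid part
  facet normal 0.0000 0.0000 -1.0000
    outer loop
      vertex 17.5 24.6 0.0
      vertex 17.5 0.0 0.0
      vertex 0.0 0.0 0.0
    endloop
  endfacet
  facet normal 0.0000 0.0000 -1.0000
    outer loop
      vertex 0.0 24.6 0.0
      vertex 17.5 24.6 0.0
      vertex 0.0 0.0 0.0
    endloop
  endfacet
  facet normal 0.0000 -1.0000 0.0000
    outer loop
      vertex 0.0 0.0 0.0
      vertex 17.5 0.0 0.0
      vertex 17.5 0.0 10.3
    endloop
  endfacet
  facet normal 0.0000 -1.0000 0.0000
    outer loop
      vertex 0.0 0.0 0.0
      vertex 17.5 0.0 10.3
      vertex 0.0 0.0 10.3
    endloop
  endfacet
  facet normal 0.0000 0.3862 0.9224
    outer loop
      vertex 0.0 0.0 10.3
      vertex 17.5 0.0 10.3
      vertex 17.5 24.6 0.0
    endloop
  endfacet
  facet normal 0.0000 0.3862 0.9224
    outer loop
      vertex 0.0 0.0 10.3
      vertex 17.5 24.6 0.0
      vertex 0.0 24.6 0.0
    endloop
  endfacet
  facet normal -1.0000 0.0000 0.0000
    outer loop
      vertex 0.0 0.0 10.3
      vertex 0.0 24.6 0.0
      vertex 0.0 0.0 0.0
    endloop
  endfacet
  facet normal 1.0000 0.0000 0.0000
    outer loop
      vertex 17.5 0.0 0.0
      vertex 17.5 24.6 0.0
      vertex 17.5 0.0 10.3
    endloop
  endfacet
endsolid part

The G0 Z moves step by Δz≈2.1 mm. The G1 loops shrink linearly with z, so the solid tapers from its base footprint up to z≈10.3. Closing with a flat bottom cap and the tapered top and triangulating gives 8 facets — a wedge (ramp): 17.5 × 24.6 mm base, rising to 10.3 mm along the y=0 edge and sloping linearly to z=0 at y=24.6.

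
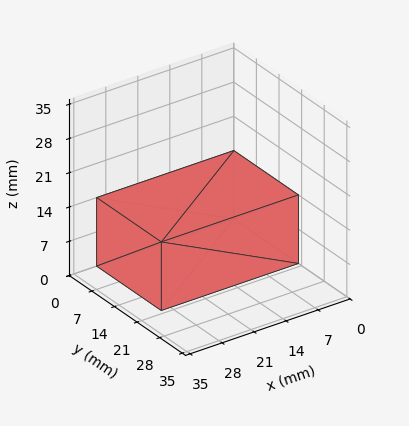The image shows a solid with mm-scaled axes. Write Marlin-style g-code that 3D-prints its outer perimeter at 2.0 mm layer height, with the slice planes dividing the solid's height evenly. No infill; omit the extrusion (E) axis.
Reading the render: the shape is a rectangular box, roughly 30 × 20 mm footprint and 14 mm tall (dimensions read to the nearest mm from the axis ticks). For the g-code, the solid's height is divided into equal slices at the stated Δz and each level perimeter traced with G1 moves after a G0 lift.

; perimeter-only toolpath
G21 ; units = mm
G90 ; absolute positioning
G28 ; home
; layer 1
G0 Z2.0
G0 X0.0 Y0.0
G1 X30.0 Y0.0
G1 X30.0 Y20.0
G1 X0.0 Y20.0
G1 X0.0 Y0.0
; layer 2
G0 Z4.0
G0 X0.0 Y0.0
G1 X30.0 Y0.0
G1 X30.0 Y20.0
G1 X0.0 Y20.0
G1 X0.0 Y0.0
; layer 3
G0 Z6.0
G0 X0.0 Y0.0
G1 X30.0 Y0.0
G1 X30.0 Y20.0
G1 X0.0 Y20.0
G1 X0.0 Y0.0
; layer 4
G0 Z8.0
G0 X0.0 Y0.0
G1 X30.0 Y0.0
G1 X30.0 Y20.0
G1 X0.0 Y20.0
G1 X0.0 Y0.0
; layer 5
G0 Z10.0
G0 X0.0 Y0.0
G1 X30.0 Y0.0
G1 X30.0 Y20.0
G1 X0.0 Y20.0
G1 X0.0 Y0.0
; layer 6
G0 Z12.0
G0 X0.0 Y0.0
G1 X30.0 Y0.0
G1 X30.0 Y20.0
G1 X0.0 Y20.0
G1 X0.0 Y0.0
; layer 7
G0 Z14.0
G0 X0.0 Y0.0
G1 X30.0 Y0.0
G1 X30.0 Y20.0
G1 X0.0 Y20.0
G1 X0.0 Y0.0
M2 ; end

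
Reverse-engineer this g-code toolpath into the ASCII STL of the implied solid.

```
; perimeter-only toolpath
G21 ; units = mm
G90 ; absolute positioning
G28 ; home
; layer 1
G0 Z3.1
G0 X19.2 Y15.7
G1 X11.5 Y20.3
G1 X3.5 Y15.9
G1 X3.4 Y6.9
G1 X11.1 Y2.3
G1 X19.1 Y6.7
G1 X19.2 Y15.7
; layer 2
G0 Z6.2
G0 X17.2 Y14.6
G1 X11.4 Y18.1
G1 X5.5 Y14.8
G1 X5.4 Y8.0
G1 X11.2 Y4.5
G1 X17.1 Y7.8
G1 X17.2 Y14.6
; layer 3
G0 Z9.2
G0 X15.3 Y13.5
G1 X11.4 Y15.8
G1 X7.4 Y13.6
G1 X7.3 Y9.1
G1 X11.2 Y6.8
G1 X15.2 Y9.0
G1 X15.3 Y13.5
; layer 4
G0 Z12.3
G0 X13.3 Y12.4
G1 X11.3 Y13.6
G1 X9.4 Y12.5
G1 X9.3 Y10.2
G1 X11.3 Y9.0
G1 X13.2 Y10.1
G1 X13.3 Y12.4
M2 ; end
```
solid part
  facet normal 0.0000 0.0000 -1.0000
    outer loop
      vertex 1.6 17.1 0.0
      vertex 11.5 22.6 0.0
      vertex 21.2 16.8 0.0
    endloop
  endfacet
  facet normal 0.0000 0.0000 -1.0000
    outer loop
      vertex 1.4 5.8 0.0
      vertex 1.6 17.1 0.0
      vertex 21.2 16.8 0.0
    endloop
  endfacet
  facet normal 0.0000 0.0000 -1.0000
    outer loop
      vertex 11.1 0.0 0.0
      vertex 1.4 5.8 0.0
      vertex 21.2 16.8 0.0
    endloop
  endfacet
  facet normal 0.0000 0.0000 -1.0000
    outer loop
      vertex 21.0 5.5 0.0
      vertex 11.1 0.0 0.0
      vertex 21.2 16.8 0.0
    endloop
  endfacet
  facet normal 0.4329 0.7241 0.5369
    outer loop
      vertex 21.2 16.8 0.0
      vertex 11.5 22.6 0.0
      vertex 11.3 11.3 15.4
    endloop
  endfacet
  facet normal -0.4099 0.7379 0.5361
    outer loop
      vertex 11.5 22.6 0.0
      vertex 1.6 17.1 0.0
      vertex 11.3 11.3 15.4
    endloop
  endfacet
  facet normal -0.8435 0.0149 0.5369
    outer loop
      vertex 1.6 17.1 0.0
      vertex 1.4 5.8 0.0
      vertex 11.3 11.3 15.4
    endloop
  endfacet
  facet normal -0.4329 -0.7241 0.5369
    outer loop
      vertex 1.4 5.8 0.0
      vertex 11.1 0.0 0.0
      vertex 11.3 11.3 15.4
    endloop
  endfacet
  facet normal 0.4099 -0.7379 0.5361
    outer loop
      vertex 11.1 0.0 0.0
      vertex 21.0 5.5 0.0
      vertex 11.3 11.3 15.4
    endloop
  endfacet
  facet normal 0.8435 -0.0149 0.5369
    outer loop
      vertex 21.0 5.5 0.0
      vertex 21.2 16.8 0.0
      vertex 11.3 11.3 15.4
    endloop
  endfacet
endsolid part

The G0 Z moves step by Δz≈3.1 mm. The G1 loops shrink linearly with z, so the solid tapers from its base footprint up to z≈15.4. Closing with a flat bottom cap and the tapered top and triangulating gives 10 facets — a regular 6-sided pyramid, base circumscribed radius ≈ 11.3 mm, apex at z ≈ 15.4 mm.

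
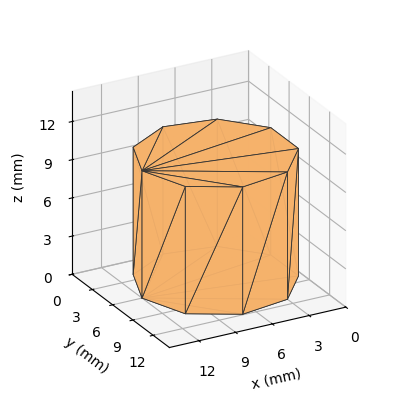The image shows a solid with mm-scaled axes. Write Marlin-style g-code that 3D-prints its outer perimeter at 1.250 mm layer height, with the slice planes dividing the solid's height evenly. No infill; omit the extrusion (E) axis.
Reading the render: the shape is a regular 9-sided prism (a cylinder approximated with 9 flat sides), circumscribed radius ≈ 6 mm, height ≈ 10 mm (dimensions read to the nearest mm from the axis ticks). For the g-code, the solid's height is divided into equal slices at the stated Δz and each level perimeter traced with G1 moves after a G0 lift.

; perimeter-only toolpath
G21 ; units = mm
G90 ; absolute positioning
G28 ; home
; layer 1
G0 Z1.250
G0 X12.000 Y6.000
G1 X10.596 Y9.857
G1 X7.042 Y11.909
G1 X3.000 Y11.196
G1 X0.362 Y8.052
G1 X0.362 Y3.948
G1 X3.000 Y0.804
G1 X7.042 Y0.091
G1 X10.596 Y2.143
G1 X12.000 Y6.000
; layer 2
G0 Z2.500
G0 X12.000 Y6.000
G1 X10.596 Y9.857
G1 X7.042 Y11.909
G1 X3.000 Y11.196
G1 X0.362 Y8.052
G1 X0.362 Y3.948
G1 X3.000 Y0.804
G1 X7.042 Y0.091
G1 X10.596 Y2.143
G1 X12.000 Y6.000
; layer 3
G0 Z3.750
G0 X12.000 Y6.000
G1 X10.596 Y9.857
G1 X7.042 Y11.909
G1 X3.000 Y11.196
G1 X0.362 Y8.052
G1 X0.362 Y3.948
G1 X3.000 Y0.804
G1 X7.042 Y0.091
G1 X10.596 Y2.143
G1 X12.000 Y6.000
; layer 4
G0 Z5.000
G0 X12.000 Y6.000
G1 X10.596 Y9.857
G1 X7.042 Y11.909
G1 X3.000 Y11.196
G1 X0.362 Y8.052
G1 X0.362 Y3.948
G1 X3.000 Y0.804
G1 X7.042 Y0.091
G1 X10.596 Y2.143
G1 X12.000 Y6.000
; layer 5
G0 Z6.250
G0 X12.000 Y6.000
G1 X10.596 Y9.857
G1 X7.042 Y11.909
G1 X3.000 Y11.196
G1 X0.362 Y8.052
G1 X0.362 Y3.948
G1 X3.000 Y0.804
G1 X7.042 Y0.091
G1 X10.596 Y2.143
G1 X12.000 Y6.000
; layer 6
G0 Z7.500
G0 X12.000 Y6.000
G1 X10.596 Y9.857
G1 X7.042 Y11.909
G1 X3.000 Y11.196
G1 X0.362 Y8.052
G1 X0.362 Y3.948
G1 X3.000 Y0.804
G1 X7.042 Y0.091
G1 X10.596 Y2.143
G1 X12.000 Y6.000
; layer 7
G0 Z8.750
G0 X12.000 Y6.000
G1 X10.596 Y9.857
G1 X7.042 Y11.909
G1 X3.000 Y11.196
G1 X0.362 Y8.052
G1 X0.362 Y3.948
G1 X3.000 Y0.804
G1 X7.042 Y0.091
G1 X10.596 Y2.143
G1 X12.000 Y6.000
; layer 8
G0 Z10.000
G0 X12.000 Y6.000
G1 X10.596 Y9.857
G1 X7.042 Y11.909
G1 X3.000 Y11.196
G1 X0.362 Y8.052
G1 X0.362 Y3.948
G1 X3.000 Y0.804
G1 X7.042 Y0.091
G1 X10.596 Y2.143
G1 X12.000 Y6.000
M2 ; end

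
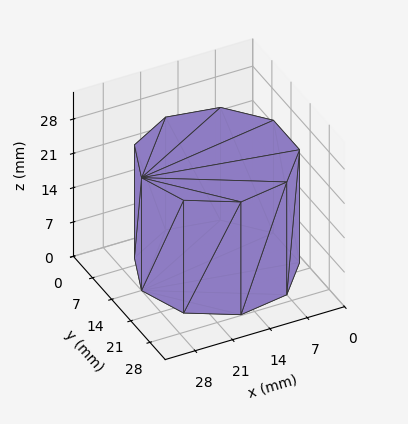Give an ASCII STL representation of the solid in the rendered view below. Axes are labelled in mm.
Reading the render: the shape is a regular 9-sided prism (a cylinder approximated with 9 flat sides), circumscribed radius ≈ 14 mm, height ≈ 23 mm (dimensions read to the nearest mm from the axis ticks). For the STL, each face is triangulated and given an outward normal.

solid part
  facet normal 0.0000 0.0000 -1.0000
    outer loop
      vertex 16.431 27.787 0.000
      vertex 24.725 22.999 0.000
      vertex 28.000 14.000 0.000
    endloop
  endfacet
  facet normal 0.0000 0.0000 -1.0000
    outer loop
      vertex 7.000 26.124 0.000
      vertex 16.431 27.787 0.000
      vertex 28.000 14.000 0.000
    endloop
  endfacet
  facet normal 0.0000 0.0000 -1.0000
    outer loop
      vertex 0.844 18.788 0.000
      vertex 7.000 26.124 0.000
      vertex 28.000 14.000 0.000
    endloop
  endfacet
  facet normal 0.0000 0.0000 -1.0000
    outer loop
      vertex 0.844 9.212 0.000
      vertex 0.844 18.788 0.000
      vertex 28.000 14.000 0.000
    endloop
  endfacet
  facet normal 0.0000 0.0000 -1.0000
    outer loop
      vertex 7.000 1.876 0.000
      vertex 0.844 9.212 0.000
      vertex 28.000 14.000 0.000
    endloop
  endfacet
  facet normal 0.0000 0.0000 -1.0000
    outer loop
      vertex 16.431 0.213 0.000
      vertex 7.000 1.876 0.000
      vertex 28.000 14.000 0.000
    endloop
  endfacet
  facet normal 0.0000 0.0000 -1.0000
    outer loop
      vertex 24.725 5.001 0.000
      vertex 16.431 0.213 0.000
      vertex 28.000 14.000 0.000
    endloop
  endfacet
  facet normal 0.0000 0.0000 1.0000
    outer loop
      vertex 28.000 14.000 23.000
      vertex 24.725 22.999 23.000
      vertex 16.431 27.787 23.000
    endloop
  endfacet
  facet normal 0.0000 0.0000 1.0000
    outer loop
      vertex 28.000 14.000 23.000
      vertex 16.431 27.787 23.000
      vertex 7.000 26.124 23.000
    endloop
  endfacet
  facet normal 0.0000 0.0000 1.0000
    outer loop
      vertex 28.000 14.000 23.000
      vertex 7.000 26.124 23.000
      vertex 0.844 18.788 23.000
    endloop
  endfacet
  facet normal 0.0000 0.0000 1.0000
    outer loop
      vertex 28.000 14.000 23.000
      vertex 0.844 18.788 23.000
      vertex 0.844 9.212 23.000
    endloop
  endfacet
  facet normal 0.0000 0.0000 1.0000
    outer loop
      vertex 28.000 14.000 23.000
      vertex 0.844 9.212 23.000
      vertex 7.000 1.876 23.000
    endloop
  endfacet
  facet normal 0.0000 0.0000 1.0000
    outer loop
      vertex 28.000 14.000 23.000
      vertex 7.000 1.876 23.000
      vertex 16.431 0.213 23.000
    endloop
  endfacet
  facet normal 0.0000 0.0000 1.0000
    outer loop
      vertex 28.000 14.000 23.000
      vertex 16.431 0.213 23.000
      vertex 24.725 5.001 23.000
    endloop
  endfacet
  facet normal 0.9397 0.3420 0.0000
    outer loop
      vertex 28.000 14.000 0.000
      vertex 24.725 22.999 0.000
      vertex 24.725 22.999 23.000
    endloop
  endfacet
  facet normal 0.9397 0.3420 0.0000
    outer loop
      vertex 28.000 14.000 0.000
      vertex 24.725 22.999 23.000
      vertex 28.000 14.000 23.000
    endloop
  endfacet
  facet normal 0.5000 0.8660 0.0000
    outer loop
      vertex 24.725 22.999 0.000
      vertex 16.431 27.787 0.000
      vertex 16.431 27.787 23.000
    endloop
  endfacet
  facet normal 0.5000 0.8660 0.0000
    outer loop
      vertex 24.725 22.999 0.000
      vertex 16.431 27.787 23.000
      vertex 24.725 22.999 23.000
    endloop
  endfacet
  facet normal -0.1737 0.9848 0.0000
    outer loop
      vertex 16.431 27.787 0.000
      vertex 7.000 26.124 0.000
      vertex 7.000 26.124 23.000
    endloop
  endfacet
  facet normal -0.1737 0.9848 0.0000
    outer loop
      vertex 16.431 27.787 0.000
      vertex 7.000 26.124 23.000
      vertex 16.431 27.787 23.000
    endloop
  endfacet
  facet normal -0.7660 0.6428 0.0000
    outer loop
      vertex 7.000 26.124 0.000
      vertex 0.844 18.788 0.000
      vertex 0.844 18.788 23.000
    endloop
  endfacet
  facet normal -0.7660 0.6428 0.0000
    outer loop
      vertex 7.000 26.124 0.000
      vertex 0.844 18.788 23.000
      vertex 7.000 26.124 23.000
    endloop
  endfacet
  facet normal -1.0000 0.0000 0.0000
    outer loop
      vertex 0.844 18.788 0.000
      vertex 0.844 9.212 0.000
      vertex 0.844 9.212 23.000
    endloop
  endfacet
  facet normal -1.0000 0.0000 0.0000
    outer loop
      vertex 0.844 18.788 0.000
      vertex 0.844 9.212 23.000
      vertex 0.844 18.788 23.000
    endloop
  endfacet
  facet normal -0.7660 -0.6428 0.0000
    outer loop
      vertex 0.844 9.212 0.000
      vertex 7.000 1.876 0.000
      vertex 7.000 1.876 23.000
    endloop
  endfacet
  facet normal -0.7660 -0.6428 0.0000
    outer loop
      vertex 0.844 9.212 0.000
      vertex 7.000 1.876 23.000
      vertex 0.844 9.212 23.000
    endloop
  endfacet
  facet normal -0.1737 -0.9848 0.0000
    outer loop
      vertex 7.000 1.876 0.000
      vertex 16.431 0.213 0.000
      vertex 16.431 0.213 23.000
    endloop
  endfacet
  facet normal -0.1737 -0.9848 0.0000
    outer loop
      vertex 7.000 1.876 0.000
      vertex 16.431 0.213 23.000
      vertex 7.000 1.876 23.000
    endloop
  endfacet
  facet normal 0.5000 -0.8660 0.0000
    outer loop
      vertex 16.431 0.213 0.000
      vertex 24.725 5.001 0.000
      vertex 24.725 5.001 23.000
    endloop
  endfacet
  facet normal 0.5000 -0.8660 0.0000
    outer loop
      vertex 16.431 0.213 0.000
      vertex 24.725 5.001 23.000
      vertex 16.431 0.213 23.000
    endloop
  endfacet
  facet normal 0.9397 -0.3420 0.0000
    outer loop
      vertex 24.725 5.001 0.000
      vertex 28.000 14.000 0.000
      vertex 28.000 14.000 23.000
    endloop
  endfacet
  facet normal 0.9397 -0.3420 0.0000
    outer loop
      vertex 24.725 5.001 0.000
      vertex 28.000 14.000 23.000
      vertex 24.725 5.001 23.000
    endloop
  endfacet
endsolid part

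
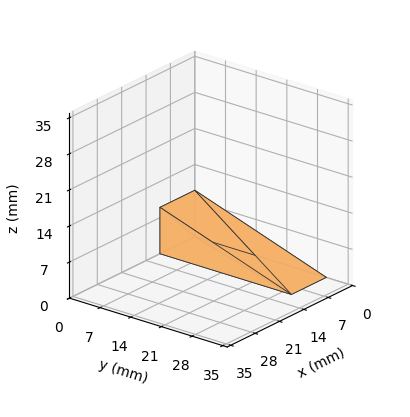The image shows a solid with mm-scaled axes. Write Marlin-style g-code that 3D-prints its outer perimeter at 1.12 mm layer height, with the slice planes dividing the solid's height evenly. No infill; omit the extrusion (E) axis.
Reading the render: the shape is a wedge (ramp): 10 × 30 mm base, rising to 9 mm along the y=0 edge and sloping linearly to z=0 at y=30 (dimensions read to the nearest mm from the axis ticks). For the g-code, the solid's height is divided into equal slices at the stated Δz and each level perimeter traced with G1 moves after a G0 lift.

; perimeter-only toolpath
G21 ; units = mm
G90 ; absolute positioning
G28 ; home
; layer 1
G0 Z1.12
G0 X0.00 Y0.00
G1 X10.00 Y0.00
G1 X10.00 Y26.25
G1 X0.00 Y26.25
G1 X0.00 Y0.00
; layer 2
G0 Z2.25
G0 X0.00 Y0.00
G1 X10.00 Y0.00
G1 X10.00 Y22.50
G1 X0.00 Y22.50
G1 X0.00 Y0.00
; layer 3
G0 Z3.38
G0 X0.00 Y0.00
G1 X10.00 Y0.00
G1 X10.00 Y18.75
G1 X0.00 Y18.75
G1 X0.00 Y0.00
; layer 4
G0 Z4.50
G0 X0.00 Y0.00
G1 X10.00 Y0.00
G1 X10.00 Y15.00
G1 X0.00 Y15.00
G1 X0.00 Y0.00
; layer 5
G0 Z5.62
G0 X0.00 Y0.00
G1 X10.00 Y0.00
G1 X10.00 Y11.25
G1 X0.00 Y11.25
G1 X0.00 Y0.00
; layer 6
G0 Z6.75
G0 X0.00 Y0.00
G1 X10.00 Y0.00
G1 X10.00 Y7.50
G1 X0.00 Y7.50
G1 X0.00 Y0.00
; layer 7
G0 Z7.88
G0 X0.00 Y0.00
G1 X10.00 Y0.00
G1 X10.00 Y3.75
G1 X0.00 Y3.75
G1 X0.00 Y0.00
M2 ; end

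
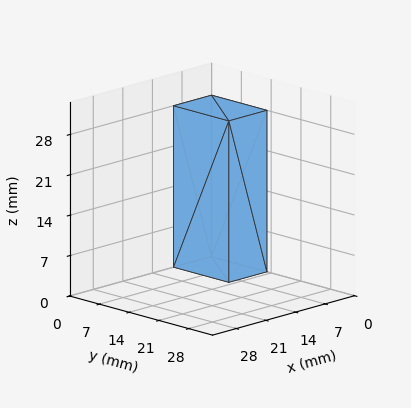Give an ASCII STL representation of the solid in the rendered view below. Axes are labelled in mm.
Reading the render: the shape is a rectangular box, roughly 9 × 13 mm footprint and 28 mm tall (dimensions read to the nearest mm from the axis ticks). For the STL, each face is triangulated and given an outward normal.

solid part
  facet normal 0.0000 0.0000 -1.0000
    outer loop
      vertex 9.0 13.0 0.0
      vertex 9.0 0.0 0.0
      vertex 0.0 0.0 0.0
    endloop
  endfacet
  facet normal 0.0000 0.0000 -1.0000
    outer loop
      vertex 0.0 13.0 0.0
      vertex 9.0 13.0 0.0
      vertex 0.0 0.0 0.0
    endloop
  endfacet
  facet normal 0.0000 0.0000 1.0000
    outer loop
      vertex 0.0 0.0 28.0
      vertex 9.0 0.0 28.0
      vertex 9.0 13.0 28.0
    endloop
  endfacet
  facet normal 0.0000 0.0000 1.0000
    outer loop
      vertex 0.0 0.0 28.0
      vertex 9.0 13.0 28.0
      vertex 0.0 13.0 28.0
    endloop
  endfacet
  facet normal 0.0000 -1.0000 0.0000
    outer loop
      vertex 0.0 0.0 0.0
      vertex 9.0 0.0 0.0
      vertex 9.0 0.0 28.0
    endloop
  endfacet
  facet normal 0.0000 -1.0000 0.0000
    outer loop
      vertex 0.0 0.0 0.0
      vertex 9.0 0.0 28.0
      vertex 0.0 0.0 28.0
    endloop
  endfacet
  facet normal 0.0000 1.0000 0.0000
    outer loop
      vertex 9.0 13.0 28.0
      vertex 9.0 13.0 0.0
      vertex 0.0 13.0 0.0
    endloop
  endfacet
  facet normal 0.0000 1.0000 0.0000
    outer loop
      vertex 0.0 13.0 28.0
      vertex 9.0 13.0 28.0
      vertex 0.0 13.0 0.0
    endloop
  endfacet
  facet normal -1.0000 0.0000 0.0000
    outer loop
      vertex 0.0 13.0 28.0
      vertex 0.0 13.0 0.0
      vertex 0.0 0.0 0.0
    endloop
  endfacet
  facet normal -1.0000 0.0000 0.0000
    outer loop
      vertex 0.0 0.0 28.0
      vertex 0.0 13.0 28.0
      vertex 0.0 0.0 0.0
    endloop
  endfacet
  facet normal 1.0000 0.0000 0.0000
    outer loop
      vertex 9.0 0.0 0.0
      vertex 9.0 13.0 0.0
      vertex 9.0 13.0 28.0
    endloop
  endfacet
  facet normal 1.0000 0.0000 0.0000
    outer loop
      vertex 9.0 0.0 0.0
      vertex 9.0 13.0 28.0
      vertex 9.0 0.0 28.0
    endloop
  endfacet
endsolid part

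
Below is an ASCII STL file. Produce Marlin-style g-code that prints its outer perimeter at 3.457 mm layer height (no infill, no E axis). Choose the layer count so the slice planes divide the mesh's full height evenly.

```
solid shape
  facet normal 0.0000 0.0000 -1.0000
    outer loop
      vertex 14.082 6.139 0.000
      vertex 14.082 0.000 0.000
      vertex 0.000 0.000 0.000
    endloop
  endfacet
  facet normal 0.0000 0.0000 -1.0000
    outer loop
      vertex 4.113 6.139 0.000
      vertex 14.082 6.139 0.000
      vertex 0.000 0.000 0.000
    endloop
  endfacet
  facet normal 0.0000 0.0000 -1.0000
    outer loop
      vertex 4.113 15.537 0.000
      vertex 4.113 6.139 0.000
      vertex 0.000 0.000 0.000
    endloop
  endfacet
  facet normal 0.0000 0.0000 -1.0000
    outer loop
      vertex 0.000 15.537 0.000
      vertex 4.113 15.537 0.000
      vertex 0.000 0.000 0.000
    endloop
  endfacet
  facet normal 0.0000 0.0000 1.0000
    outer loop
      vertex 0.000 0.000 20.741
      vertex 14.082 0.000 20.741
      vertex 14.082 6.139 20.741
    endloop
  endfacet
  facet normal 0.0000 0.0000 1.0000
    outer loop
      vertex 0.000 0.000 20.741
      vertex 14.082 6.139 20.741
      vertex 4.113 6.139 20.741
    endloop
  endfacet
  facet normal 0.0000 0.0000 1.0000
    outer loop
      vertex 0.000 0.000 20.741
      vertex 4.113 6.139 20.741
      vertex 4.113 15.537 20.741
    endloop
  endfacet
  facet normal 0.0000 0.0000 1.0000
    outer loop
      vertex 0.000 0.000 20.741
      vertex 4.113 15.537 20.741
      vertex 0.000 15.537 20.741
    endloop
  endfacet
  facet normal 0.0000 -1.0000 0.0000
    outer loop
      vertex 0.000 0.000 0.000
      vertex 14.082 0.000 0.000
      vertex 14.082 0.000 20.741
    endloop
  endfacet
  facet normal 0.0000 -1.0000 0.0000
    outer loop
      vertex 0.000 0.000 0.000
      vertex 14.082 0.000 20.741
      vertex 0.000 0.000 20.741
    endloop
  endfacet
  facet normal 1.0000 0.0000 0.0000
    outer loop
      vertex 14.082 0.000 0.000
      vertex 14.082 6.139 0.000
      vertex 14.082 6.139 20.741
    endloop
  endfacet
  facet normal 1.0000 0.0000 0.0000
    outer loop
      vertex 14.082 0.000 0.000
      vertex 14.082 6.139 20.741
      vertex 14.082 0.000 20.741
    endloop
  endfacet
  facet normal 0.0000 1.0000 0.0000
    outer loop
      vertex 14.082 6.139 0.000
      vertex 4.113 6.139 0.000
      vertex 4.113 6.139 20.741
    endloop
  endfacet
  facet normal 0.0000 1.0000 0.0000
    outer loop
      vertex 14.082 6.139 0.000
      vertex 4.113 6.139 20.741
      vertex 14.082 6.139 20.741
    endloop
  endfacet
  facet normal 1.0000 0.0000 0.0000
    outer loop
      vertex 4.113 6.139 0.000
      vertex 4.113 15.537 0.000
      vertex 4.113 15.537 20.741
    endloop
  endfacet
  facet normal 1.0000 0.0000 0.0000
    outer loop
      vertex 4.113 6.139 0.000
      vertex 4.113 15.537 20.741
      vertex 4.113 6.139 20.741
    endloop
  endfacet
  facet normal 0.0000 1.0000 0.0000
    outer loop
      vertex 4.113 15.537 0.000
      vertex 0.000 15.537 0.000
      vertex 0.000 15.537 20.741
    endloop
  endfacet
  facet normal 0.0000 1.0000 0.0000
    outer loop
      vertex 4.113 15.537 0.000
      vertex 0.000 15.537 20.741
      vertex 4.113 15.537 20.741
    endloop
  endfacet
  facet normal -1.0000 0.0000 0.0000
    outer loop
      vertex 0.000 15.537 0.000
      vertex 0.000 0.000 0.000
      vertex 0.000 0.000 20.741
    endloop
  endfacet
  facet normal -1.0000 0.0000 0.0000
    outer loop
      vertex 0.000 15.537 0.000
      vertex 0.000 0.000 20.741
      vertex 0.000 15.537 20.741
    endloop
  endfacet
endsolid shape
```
; perimeter-only toolpath
G21 ; units = mm
G90 ; absolute positioning
G28 ; home
; layer 1
G0 Z3.457
G0 X0.000 Y0.000
G1 X14.082 Y0.000
G1 X14.082 Y6.139
G1 X4.113 Y6.139
G1 X4.113 Y15.537
G1 X0.000 Y15.537
G1 X0.000 Y0.000
; layer 2
G0 Z6.914
G0 X0.000 Y0.000
G1 X14.082 Y0.000
G1 X14.082 Y6.139
G1 X4.113 Y6.139
G1 X4.113 Y15.537
G1 X0.000 Y15.537
G1 X0.000 Y0.000
; layer 3
G0 Z10.370
G0 X0.000 Y0.000
G1 X14.082 Y0.000
G1 X14.082 Y6.139
G1 X4.113 Y6.139
G1 X4.113 Y15.537
G1 X0.000 Y15.537
G1 X0.000 Y0.000
; layer 4
G0 Z13.827
G0 X0.000 Y0.000
G1 X14.082 Y0.000
G1 X14.082 Y6.139
G1 X4.113 Y6.139
G1 X4.113 Y15.537
G1 X0.000 Y15.537
G1 X0.000 Y0.000
; layer 5
G0 Z17.284
G0 X0.000 Y0.000
G1 X14.082 Y0.000
G1 X14.082 Y6.139
G1 X4.113 Y6.139
G1 X4.113 Y15.537
G1 X0.000 Y15.537
G1 X0.000 Y0.000
; layer 6
G0 Z20.741
G0 X0.000 Y0.000
G1 X14.082 Y0.000
G1 X14.082 Y6.139
G1 X4.113 Y6.139
G1 X4.113 Y15.537
G1 X0.000 Y15.537
G1 X0.000 Y0.000
M2 ; end

The solid is an L-shaped prism: outer 14.1 × 15.5 mm, arm thicknesses ≈ 6.14 mm (horizontal) and 4.11 mm (vertical), extruded 20.7 mm in z. Slicing at Δz = 3.457 mm — 6 equal slices spanning the solid's height, so layer i sits at z = i·h/6 — gives 6 non-empty perimeters. Each is a 6-segment closed polygon; G0 lifts to the layer z and rapids to the start vertex, then G1 traces the edges.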